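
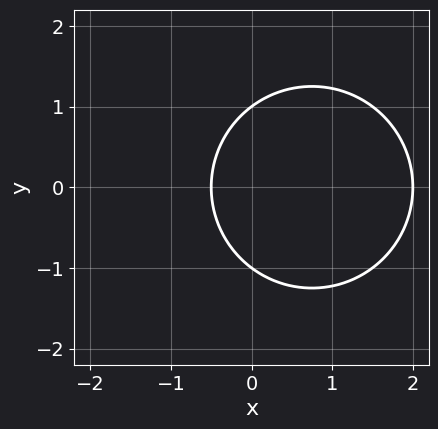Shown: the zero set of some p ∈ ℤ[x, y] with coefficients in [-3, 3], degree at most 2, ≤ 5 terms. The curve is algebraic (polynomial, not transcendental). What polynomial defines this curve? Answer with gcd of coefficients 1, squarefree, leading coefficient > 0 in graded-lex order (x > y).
Degree: a generic line meets the curve in up to 2 points, so deg p = 2.
Symmetries: the y ↦ −y reflection is a symmetry, so y appears only in even powers.
From the visible intercepts: the y-axis gridline crossings are at y ∈ {-1, 1}; one x-axis crossing is at x = 2.
Assembling these constraints gives the stated polynomial.

2*x^2 + 2*y^2 - 3*x - 2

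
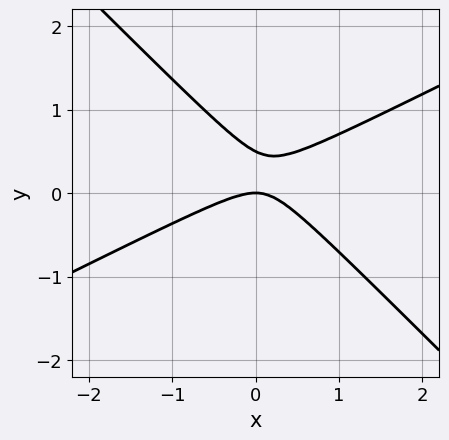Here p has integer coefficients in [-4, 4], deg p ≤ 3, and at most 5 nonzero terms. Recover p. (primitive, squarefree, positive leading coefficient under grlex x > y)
1. The degree is 2 — a generic line meets the curve in up to 2 points.
2. From the axis intercepts and sections: one y-axis crossing is at y = 0; it crosses the x-axis at the gridline x = 0.
3. The integer polynomial consistent with all of this is the stated p.

x^2 - x*y - 2*y^2 + y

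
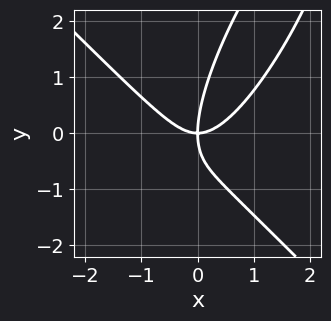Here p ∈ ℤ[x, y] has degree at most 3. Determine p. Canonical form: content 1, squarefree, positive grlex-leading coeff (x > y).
3*x^3 - 2*x*y^2 + y^3 - 3*x*y

First, deg p = 3. The shape is more complex than any degree-2 curve.
Then, from the axis intercepts and sections: it crosses the y-axis at the gridline y = 0; one x-axis crossing is at x = 0.
Finally, assembling these constraints gives the stated polynomial.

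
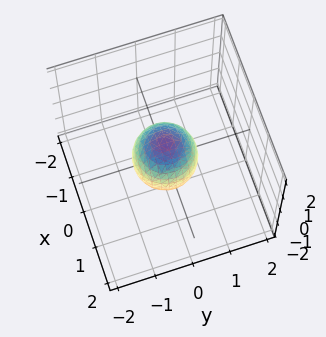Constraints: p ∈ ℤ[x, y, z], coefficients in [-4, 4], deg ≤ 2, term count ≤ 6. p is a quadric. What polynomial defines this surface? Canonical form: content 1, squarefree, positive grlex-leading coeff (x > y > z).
3*x^2 + 3*y^2 + 2*z^2 - 2

First, deg p = 2.
Next, symmetries: rotational symmetry about the z-axis ⇒ p depends on x, y only through x² + y²; mirror symmetry z ↦ −z ⇒ only even powers of z.
Then, against the integer gridlines: a circular section at z = 0 has radius between 0 and 1; the z-axis gridline crossings are at z ∈ {-1, 1}.
Finally, matching integer coefficients to the picture gives p.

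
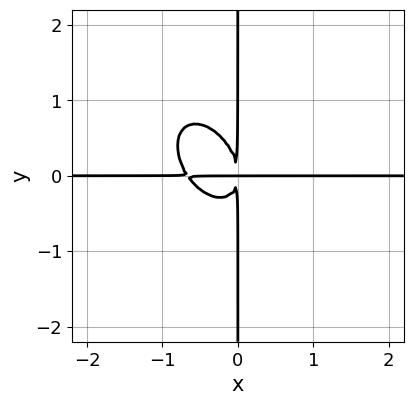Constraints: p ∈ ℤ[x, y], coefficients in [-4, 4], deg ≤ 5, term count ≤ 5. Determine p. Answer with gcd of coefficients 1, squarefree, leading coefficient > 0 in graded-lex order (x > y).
3*x^3*y + 2*x^2*y^2 + 2*x*y^3 + 2*x^2*y

(a) Degree: no degree-3 curve has this shape, so deg p = 4.
(b) Observable constraints: every point of the y-axis in the box is on the curve; the visible x-axis segment lies entirely on the curve.
(c) Matching integer coefficients to the picture gives p.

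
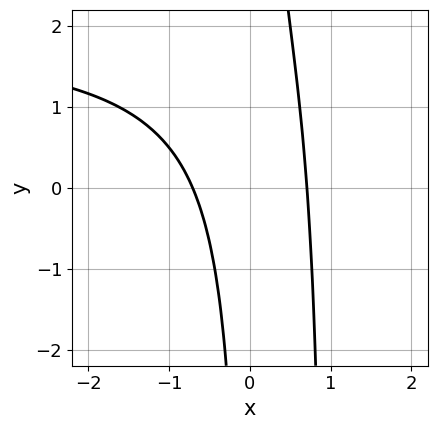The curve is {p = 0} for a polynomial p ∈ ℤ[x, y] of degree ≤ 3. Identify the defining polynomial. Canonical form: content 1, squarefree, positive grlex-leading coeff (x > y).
x^2*y - 2*x^2 - x*y + 1

The degree is 3 — a generic line meets the curve in up to 3 points.
From the visible intercepts: the curve avoids every integer y-axis point in the box.
Fitting integer coefficients to these (and the overall shape) gives p.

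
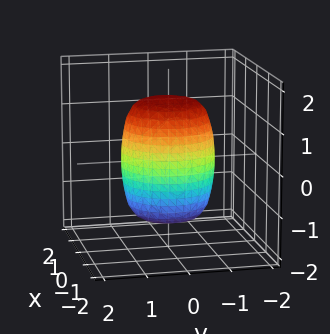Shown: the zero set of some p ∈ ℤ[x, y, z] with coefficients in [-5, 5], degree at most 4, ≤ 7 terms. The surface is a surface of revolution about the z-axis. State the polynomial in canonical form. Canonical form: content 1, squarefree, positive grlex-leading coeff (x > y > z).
(a) Degree: no degree-3 surface has this shape, so deg p = 4.
(b) Symmetries: the z-axis is an axis of rotation, so x and y enter only as x² + y².
(c) From the visible intercepts: a circular section at z = -1 has radius exactly 1.
(d) Assembling these constraints gives the stated polynomial.

2*x^4 + 4*x^2*y^2 + 2*y^4 - x^2 - y^2 + z^2 - 2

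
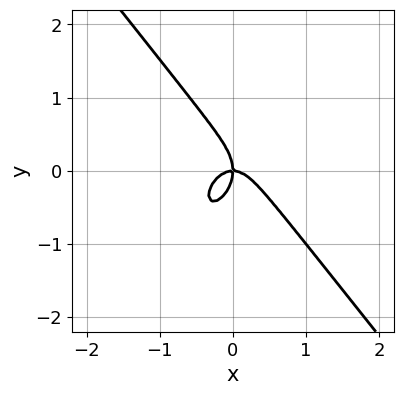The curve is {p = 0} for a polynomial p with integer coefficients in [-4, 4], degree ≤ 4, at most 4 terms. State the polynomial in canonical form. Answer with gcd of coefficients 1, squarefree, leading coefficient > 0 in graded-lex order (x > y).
2*x^3 + y^3 + x*y

(a) Degree: no degree-2 curve has this shape, so deg p = 3.
(b) Checking where it meets the axes: one y-axis crossing is at y = 0; it crosses the x-axis at the gridline x = 0.
(c) The integer polynomial consistent with all of this is the stated p.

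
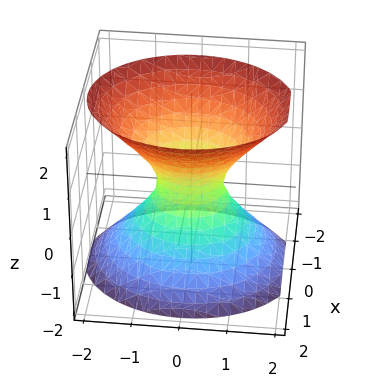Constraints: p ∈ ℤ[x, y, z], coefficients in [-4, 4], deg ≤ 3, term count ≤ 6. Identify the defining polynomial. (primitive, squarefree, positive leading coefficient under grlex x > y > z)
The degree is 2 — one connected sheet with a waist; a quadric.
Symmetries: the z ↦ −z reflection is a symmetry, so z appears only in even powers; mirror symmetry x ↦ −x ⇒ only even powers of x; mirror symmetry y ↦ −y ⇒ only even powers of y.
Reading off the gridlines: it misses every integer gridline on the z-axis.
Assembling these constraints gives the stated polynomial.

3*x^2 + 2*y^2 - 2*z^2 - 1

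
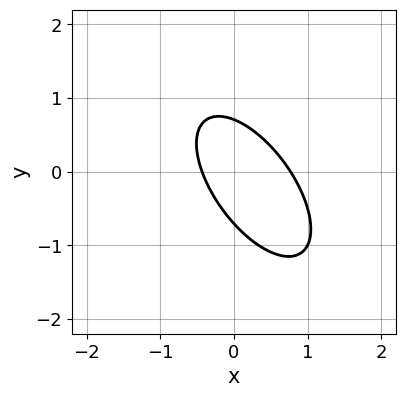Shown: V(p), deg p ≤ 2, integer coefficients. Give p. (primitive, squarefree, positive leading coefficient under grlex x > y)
1. The degree is 2 — the shape is more complex than any degree-1 curve.
2. Putting this together gives p.

3*x^2 + 3*x*y + 2*y^2 - x - 1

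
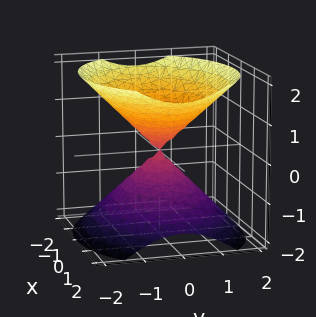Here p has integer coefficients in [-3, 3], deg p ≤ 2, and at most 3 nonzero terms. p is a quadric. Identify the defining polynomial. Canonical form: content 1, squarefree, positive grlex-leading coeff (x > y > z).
1. I count 2 distinct pieces. Treating them together as one polynomial.
2. Degree: two nappes meeting at a single point; a quadric, so deg p = 2.
3. Symmetries: the z ↦ −z reflection is a symmetry, so z appears only in even powers; the y ↦ −y reflection is a symmetry, so y appears only in even powers; mirror symmetry x ↦ −x ⇒ only even powers of x.
4. Reading off the gridlines: one x-axis crossing is at x = 0; one z-axis crossing is at z = 0; it meets the y-axis at y = 0 (among the integer gridlines).
5. Matching integer coefficients to the picture gives p.

2*x^2 + 3*y^2 - 3*z^2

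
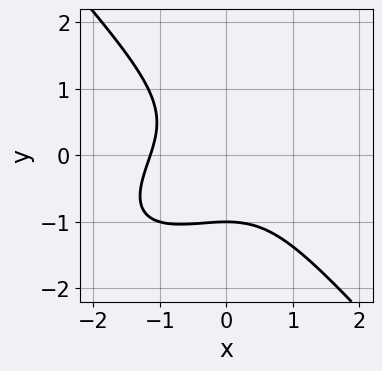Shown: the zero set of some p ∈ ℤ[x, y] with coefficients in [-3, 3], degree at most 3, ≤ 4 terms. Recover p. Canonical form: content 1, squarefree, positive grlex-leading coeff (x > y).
2*x^3 - 2*x^2*y + 3*y^3 + 3

Degree: a generic line meets the curve in up to 3 points, so deg p = 3.
Against the integer gridlines: it crosses the y-axis at the gridline y = -1.
These observations pin down the coefficients.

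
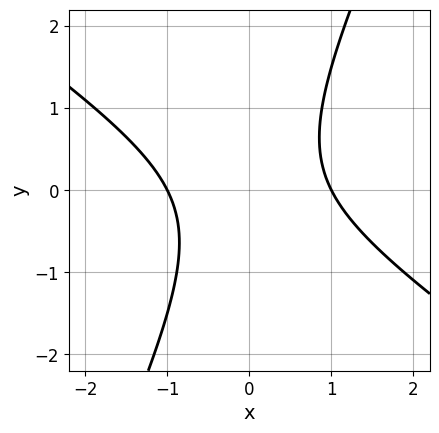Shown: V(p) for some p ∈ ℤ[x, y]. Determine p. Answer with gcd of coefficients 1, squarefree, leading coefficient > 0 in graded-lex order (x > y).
3*x^2 + 3*x*y - 2*y^2 - 3

deg p = 2. A generic line meets the curve in up to 2 points.
From the visible intercepts: the x-axis gridline crossings are at x ∈ {-1, 1}; no y-intercept at any integer in the box.
Matching integer coefficients to the picture gives p.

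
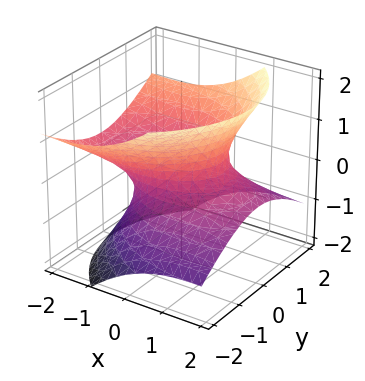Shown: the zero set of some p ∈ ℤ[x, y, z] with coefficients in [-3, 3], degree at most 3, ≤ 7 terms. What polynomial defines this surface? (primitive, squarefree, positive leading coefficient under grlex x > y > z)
x^2 + 3*x*z + 2*y^2 - 3*z^2 - 2

Degree: a generic line meets the surface in up to 2 points, so deg p = 2.
Against the integer gridlines: no z-intercept at any integer in the box; the y-axis gridline crossings are at y ∈ {-1, 1}.
Putting this together gives p.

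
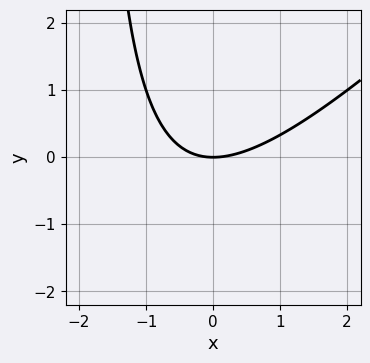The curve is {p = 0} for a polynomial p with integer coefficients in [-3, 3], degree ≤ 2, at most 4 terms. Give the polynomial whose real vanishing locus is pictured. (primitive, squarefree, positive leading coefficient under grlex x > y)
x^2 - x*y - 2*y

The degree is 2 — the shape is more complex than any degree-1 curve.
Reading off the gridlines: it crosses the x-axis at the gridline x = 0; it crosses the y-axis at the gridline y = 0.
These observations pin down the coefficients.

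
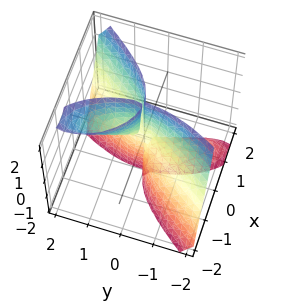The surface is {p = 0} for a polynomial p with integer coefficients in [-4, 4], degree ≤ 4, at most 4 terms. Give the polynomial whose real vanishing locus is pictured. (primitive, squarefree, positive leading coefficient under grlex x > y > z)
3*x^3 - 3*x*y*z - y^3

1. There are 2 components.
2. Degree: a generic line meets the surface in up to 3 points, so deg p = 3.
3. Reading off the gridlines: it crosses the x-axis at the gridline x = 0; every point of the z-axis in the box is on the surface.
4. The integer polynomial consistent with all of this is the stated p.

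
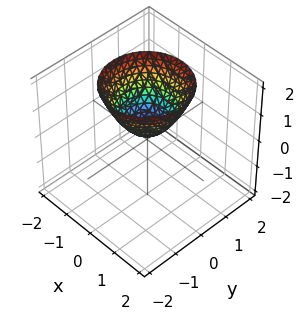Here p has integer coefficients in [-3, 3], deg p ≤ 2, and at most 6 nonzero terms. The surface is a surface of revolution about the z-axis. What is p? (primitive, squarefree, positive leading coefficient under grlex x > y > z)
deg p = 2. The shape is more complex than any degree-1 surface.
By symmetry, the z-axis is an axis of rotation, so x and y enter only as x² + y².
Against the integer gridlines: a circular section at z = 1 has radius between 0 and 1; the surface avoids every integer y-axis point in the box; no x-intercept at any integer in the box.
Together with the visible shape, these determine p as stated.

3*x^2 + 3*y^2 - 3*z + 1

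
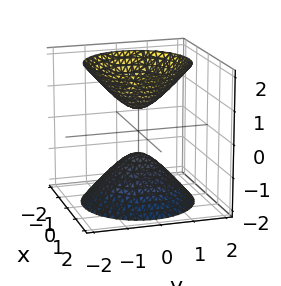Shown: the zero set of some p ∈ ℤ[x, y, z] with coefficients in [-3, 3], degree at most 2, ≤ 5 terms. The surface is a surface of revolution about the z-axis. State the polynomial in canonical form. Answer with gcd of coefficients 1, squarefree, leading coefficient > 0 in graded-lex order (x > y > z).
3*x^2 + 3*y^2 - 2*z^2 + 1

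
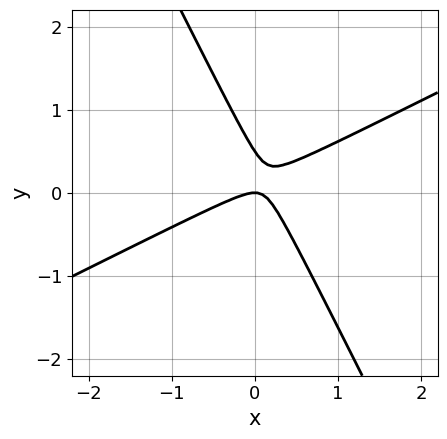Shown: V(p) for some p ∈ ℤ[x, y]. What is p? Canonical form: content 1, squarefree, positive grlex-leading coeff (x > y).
The degree is 2 — the shape is more complex than any degree-1 curve.
Reading off the gridlines: one x-axis crossing is at x = 0; it meets the y-axis at y = 0 (among the integer gridlines).
Assembling these constraints gives the stated polynomial.

2*x^2 - 3*x*y - 2*y^2 + y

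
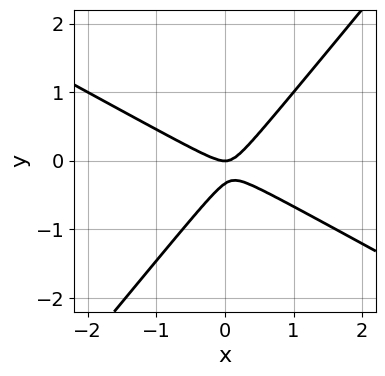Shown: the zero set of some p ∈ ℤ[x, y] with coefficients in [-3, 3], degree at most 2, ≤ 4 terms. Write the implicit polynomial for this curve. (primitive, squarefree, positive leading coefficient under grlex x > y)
2*x^2 + 2*x*y - 3*y^2 - y

First, deg p = 2.
Next, against the integer gridlines: one y-axis crossing is at y = 0; one x-axis crossing is at x = 0.
Finally, solving for integer coefficients yields p as stated.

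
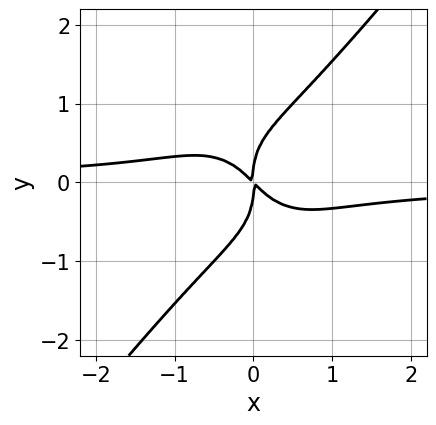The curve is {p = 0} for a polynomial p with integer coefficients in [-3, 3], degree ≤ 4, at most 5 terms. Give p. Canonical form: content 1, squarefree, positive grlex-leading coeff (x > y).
2*x^3*y - y^4 + x^2 + x*y

(a) The degree is 4 — no degree-3 curve has this shape.
(b) Checking where it meets the axes: it meets the x-axis at x = 0 (among the integer gridlines); it crosses the y-axis at the gridline y = 0.
(c) The integer polynomial consistent with all of this is the stated p.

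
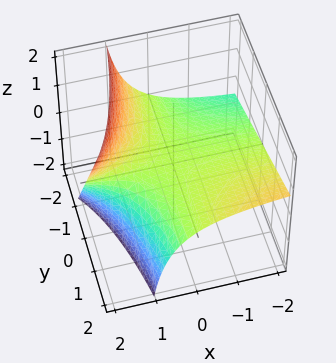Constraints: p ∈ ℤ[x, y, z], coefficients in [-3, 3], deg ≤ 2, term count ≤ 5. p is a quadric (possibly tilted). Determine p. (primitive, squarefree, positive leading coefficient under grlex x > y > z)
1. deg p = 2. The shape is more complex than any degree-1 surface.
2. Checking where it meets the axes: one z-axis crossing is at z = 0; every point of the x-axis in the box is on the surface; every point of the y-axis in the box is on the surface.
3. Matching integer coefficients to the picture gives p.

x*y - 2*x*z + 3*z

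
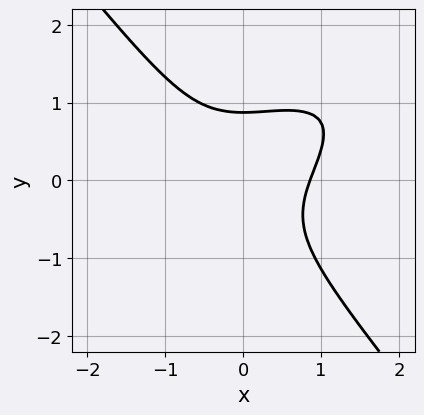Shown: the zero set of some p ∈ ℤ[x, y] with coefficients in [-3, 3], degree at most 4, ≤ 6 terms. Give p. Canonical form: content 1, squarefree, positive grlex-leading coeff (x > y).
The degree is 3 — no degree-2 curve has this shape.
Solving for integer coefficients yields p as stated.

2*x^3 - 3*x^2*y + 3*y^3 + x^2 - 2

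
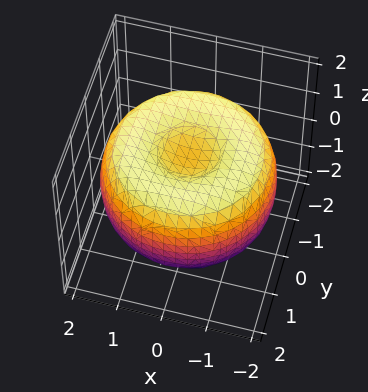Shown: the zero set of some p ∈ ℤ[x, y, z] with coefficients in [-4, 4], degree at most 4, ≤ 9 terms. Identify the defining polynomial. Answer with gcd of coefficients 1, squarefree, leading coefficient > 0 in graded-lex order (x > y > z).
First, degree: the shape is more complex than any degree-3 surface, so deg p = 4.
Next, symmetries: every cross-section ⟂ z is a circle, so x, y appear only via x² + y².
Next, checking where it meets the axes: a circular section at z = -1 has radius between 0 and 1.
Finally, solving for integer coefficients yields p as stated.

x^4 + 2*x^2*y^2 + y^4 - 3*x^2 - 3*y^2 + 3*z^2 - 2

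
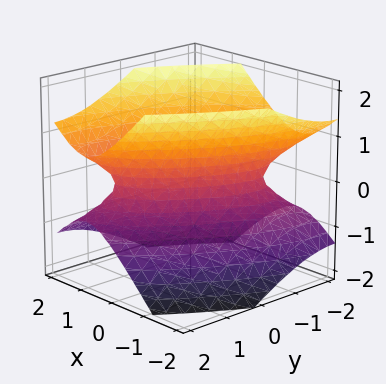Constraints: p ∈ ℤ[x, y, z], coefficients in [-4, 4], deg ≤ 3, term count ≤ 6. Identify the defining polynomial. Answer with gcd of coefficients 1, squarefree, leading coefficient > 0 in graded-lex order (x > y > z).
The degree is 2 — the shape is more complex than any degree-1 surface.
From the visible intercepts: among the integer gridlines, it crosses the y-axis at y ∈ {-1, 1}; no z-intercept at any integer in the box.
These observations pin down the coefficients.

2*x^2 - 2*x*y + y^2 - 2*z^2 - 1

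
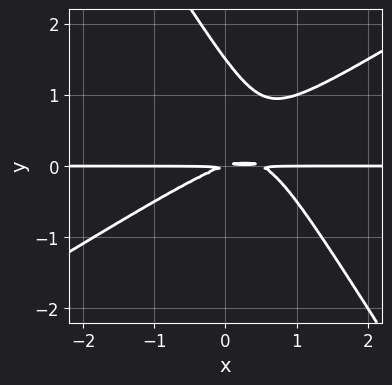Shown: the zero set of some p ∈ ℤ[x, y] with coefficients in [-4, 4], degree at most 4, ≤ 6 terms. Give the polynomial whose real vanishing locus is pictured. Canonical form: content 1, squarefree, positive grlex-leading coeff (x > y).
2*x^2*y - 2*x*y^2 - 2*y^3 - x*y + 3*y^2

First, degree: no degree-2 curve has this shape, so deg p = 3.
Next, reading off the gridlines: the visible x-axis segment lies entirely on the curve.
Finally, together with the visible shape, these determine p as stated.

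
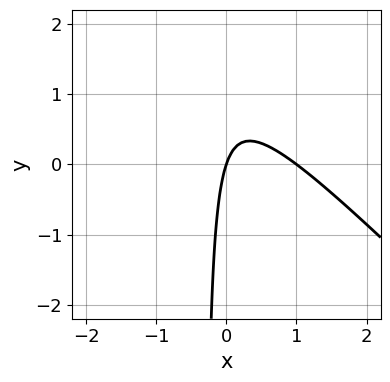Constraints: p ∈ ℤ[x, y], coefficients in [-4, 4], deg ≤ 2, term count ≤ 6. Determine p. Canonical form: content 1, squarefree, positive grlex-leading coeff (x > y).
3*x^2 + 3*x*y - 3*x + y

First, the degree is 2 — the shape is more complex than any degree-1 curve.
Next, checking where it meets the axes: among the integer gridlines, it crosses the x-axis at x ∈ {0, 1}; one y-axis crossing is at y = 0.
Finally, together with the visible shape, these determine p as stated.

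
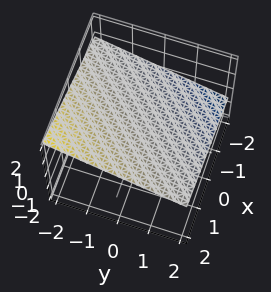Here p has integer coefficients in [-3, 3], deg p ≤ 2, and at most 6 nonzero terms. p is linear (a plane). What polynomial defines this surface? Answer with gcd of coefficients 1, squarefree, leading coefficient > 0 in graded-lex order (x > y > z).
First, degree: the surface is flat (a plane), so deg p = 1.
Then, observable constraints: it crosses the y-axis at the gridline y = 2; it crosses the x-axis at the gridline x = -2.
Finally, solving for integer coefficients yields p as stated.

x - y - 3*z + 2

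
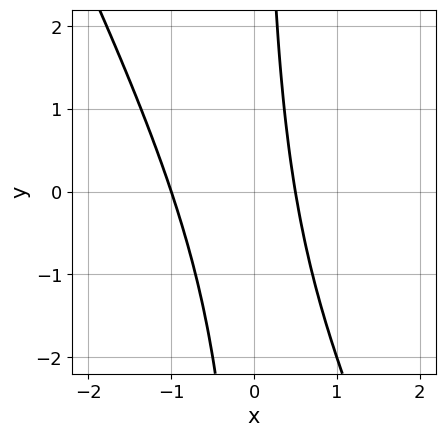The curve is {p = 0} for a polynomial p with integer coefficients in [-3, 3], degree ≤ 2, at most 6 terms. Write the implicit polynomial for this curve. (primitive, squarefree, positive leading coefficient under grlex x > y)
1. deg p = 2.
2. From the axis intercepts and sections: it misses every integer gridline on the y-axis; one x-axis crossing is at x = -1.
3. These observations pin down the coefficients.

2*x^2 + x*y + x - 1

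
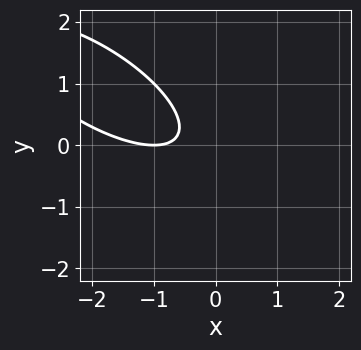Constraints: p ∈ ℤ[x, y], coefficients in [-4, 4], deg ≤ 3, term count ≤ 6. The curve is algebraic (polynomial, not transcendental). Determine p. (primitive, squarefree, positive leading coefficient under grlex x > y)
x^2 + 2*x*y + 2*y^2 + 2*x + 1

Degree: the shape is more complex than any degree-1 curve, so deg p = 2.
Checking where it meets the axes: the curve avoids every integer y-axis point in the box; one x-axis crossing is at x = -1.
Fitting integer coefficients to these (and the overall shape) gives p.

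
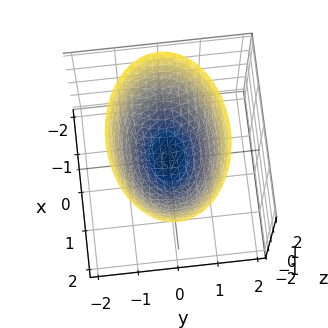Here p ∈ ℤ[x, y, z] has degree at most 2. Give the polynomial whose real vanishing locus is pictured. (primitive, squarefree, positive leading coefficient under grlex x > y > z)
x^2 + 2*y^2 - 2*z

1. deg p = 2.
2. Symmetries: the x ↦ −x reflection is a symmetry, so x appears only in even powers; the y ↦ −y reflection is a symmetry, so y appears only in even powers.
3. Checking where it meets the axes: it crosses the z-axis at the gridline z = 0; it crosses the y-axis at the gridline y = 0; it meets the x-axis at x = 0 (among the integer gridlines).
4. Solving for integer coefficients yields p as stated.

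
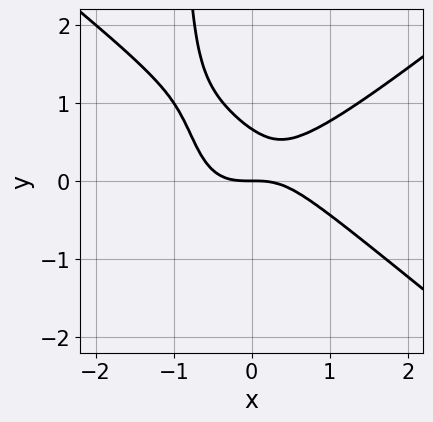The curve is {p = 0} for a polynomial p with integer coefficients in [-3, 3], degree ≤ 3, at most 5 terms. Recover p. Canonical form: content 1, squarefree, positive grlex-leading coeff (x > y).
2*x^3 - 3*x*y^2 - 3*y^2 + 2*y

Degree: the shape is more complex than any degree-2 curve, so deg p = 3.
Checking where it meets the axes: one x-axis crossing is at x = 0; it meets the y-axis at y = 0 (among the integer gridlines).
Together with the visible shape, these determine p as stated.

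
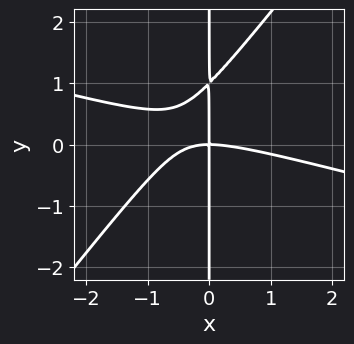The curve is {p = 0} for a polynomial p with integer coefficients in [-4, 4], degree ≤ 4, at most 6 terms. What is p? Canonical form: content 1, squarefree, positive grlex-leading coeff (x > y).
x^3 + 3*x^2*y - 3*x*y^2 + 3*x*y

1. Degree: a generic line meets the curve in up to 3 points, so deg p = 3.
2. From the visible intercepts: one x-axis crossing is at x = 0; every point of the y-axis in the box is on the curve.
3. Putting this together gives p.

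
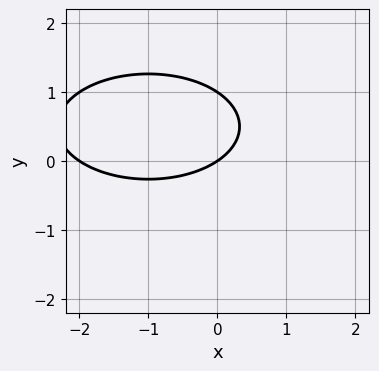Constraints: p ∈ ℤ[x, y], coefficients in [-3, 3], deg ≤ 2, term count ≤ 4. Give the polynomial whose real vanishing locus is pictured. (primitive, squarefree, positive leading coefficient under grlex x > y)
x^2 + 3*y^2 + 2*x - 3*y

First, degree: a generic line meets the curve in up to 2 points, so deg p = 2.
Then, checking where it meets the axes: the x-axis gridline crossings are at x ∈ {-2, 0}; among the integer gridlines, it crosses the y-axis at y ∈ {0, 1}.
Finally, assembling these constraints gives the stated polynomial.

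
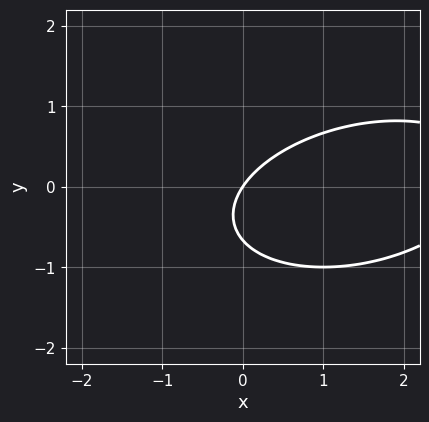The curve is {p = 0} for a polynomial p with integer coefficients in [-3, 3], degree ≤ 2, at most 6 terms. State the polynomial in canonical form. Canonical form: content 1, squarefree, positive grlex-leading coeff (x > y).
First, deg p = 2.
Next, from the axis intercepts and sections: it crosses the x-axis at the gridline x = 0; it meets the y-axis at y = 0 (among the integer gridlines).
Finally, these observations pin down the coefficients.

x^2 - x*y + 3*y^2 - 3*x + 2*y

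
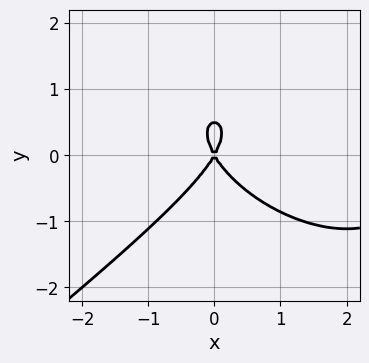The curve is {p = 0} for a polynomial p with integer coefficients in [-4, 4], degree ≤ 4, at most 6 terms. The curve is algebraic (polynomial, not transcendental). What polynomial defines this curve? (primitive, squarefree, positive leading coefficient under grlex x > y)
x^3 - 2*y^3 - 3*x^2 + y^2

1. Degree: the shape is more complex than any degree-2 curve, so deg p = 3.
2. Against the integer gridlines: it crosses the x-axis at the gridline x = 0; it meets the y-axis at y = 0 (among the integer gridlines).
3. Assembling these constraints gives the stated polynomial.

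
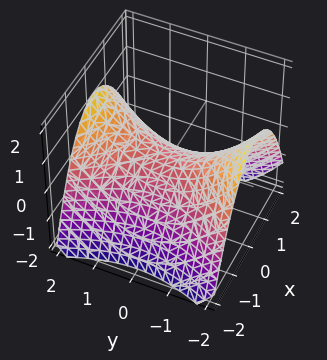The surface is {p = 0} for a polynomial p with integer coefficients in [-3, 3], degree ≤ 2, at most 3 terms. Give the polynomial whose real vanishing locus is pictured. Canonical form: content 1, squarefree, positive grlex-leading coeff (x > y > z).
2*x^2 - y^2 + 3*z

Degree: a saddle surface; a quadric, so deg p = 2.
Symmetries: it's symmetric under x → −x, forcing even powers of x; the y ↦ −y reflection is a symmetry, so y appears only in even powers.
Observable constraints: it crosses the y-axis at the gridline y = 0; it meets the x-axis at x = 0 (among the integer gridlines).
Assembling these constraints gives the stated polynomial.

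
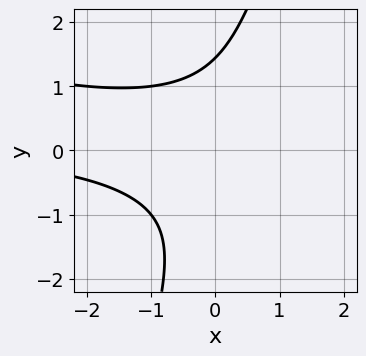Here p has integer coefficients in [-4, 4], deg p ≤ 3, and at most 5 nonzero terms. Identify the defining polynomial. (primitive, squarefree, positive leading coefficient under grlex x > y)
The degree is 3 — a generic line meets the curve in up to 3 points.
From the axis intercepts and sections: no x-intercept at any integer in the box.
The integer polynomial consistent with all of this is the stated p.

x^2*y + 3*x*y^2 - y^3 + 3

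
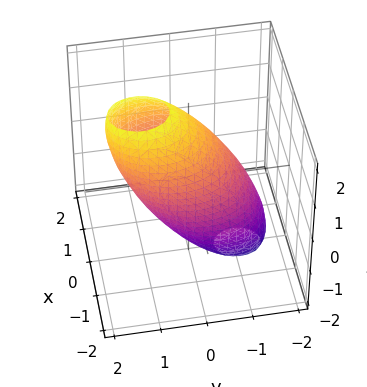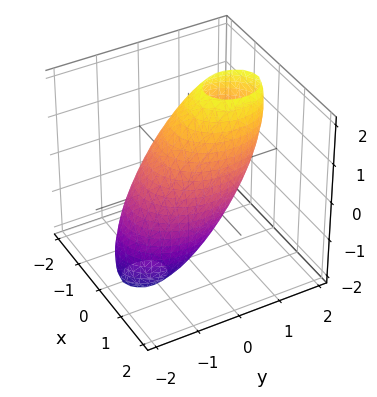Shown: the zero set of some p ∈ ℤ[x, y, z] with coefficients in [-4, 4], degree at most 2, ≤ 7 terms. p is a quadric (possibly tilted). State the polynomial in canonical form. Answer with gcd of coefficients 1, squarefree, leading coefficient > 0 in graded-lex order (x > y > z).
1. deg p = 2.
2. Checking where it meets the axes: the x-axis gridline crossings are at x ∈ {-1, 1}.
3. The integer polynomial consistent with all of this is the stated p.

3*x^2 + 2*y^2 - 2*y*z + z^2 - 3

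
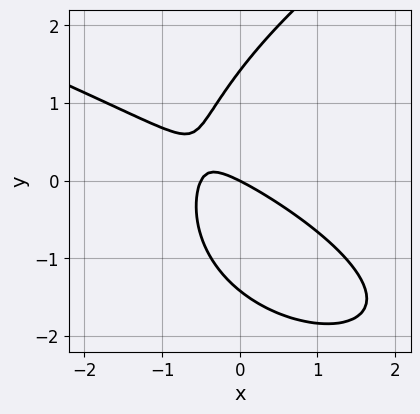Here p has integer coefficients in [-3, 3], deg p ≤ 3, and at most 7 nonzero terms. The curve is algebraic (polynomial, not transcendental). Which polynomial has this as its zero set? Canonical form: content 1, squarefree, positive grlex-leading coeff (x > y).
1. Degree: a generic line meets the curve in up to 3 points, so deg p = 3.
2. Observable constraints: it meets the y-axis at y = 0 (among the integer gridlines); it meets the x-axis at x = 0 (among the integer gridlines).
3. Fitting integer coefficients to these (and the overall shape) gives p.

y^3 - 2*x^2 - 3*x*y - x - 2*y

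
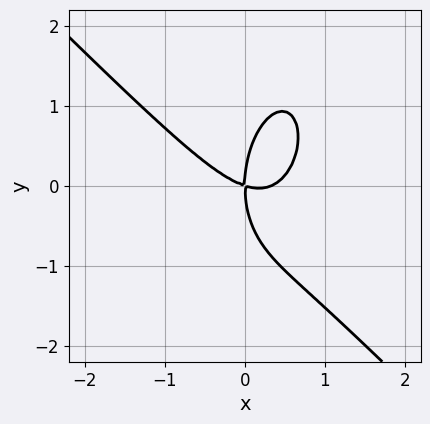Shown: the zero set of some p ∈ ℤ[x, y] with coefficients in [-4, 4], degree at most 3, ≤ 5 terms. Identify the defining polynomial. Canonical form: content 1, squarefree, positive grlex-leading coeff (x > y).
deg p = 3. A generic line meets the curve in up to 3 points.
Observable constraints: it crosses the x-axis at the gridline x = 0; it crosses the y-axis at the gridline y = 0.
Solving for integer coefficients yields p as stated.

3*x^3 + 2*x^2*y + y^3 - x^2 - 3*x*y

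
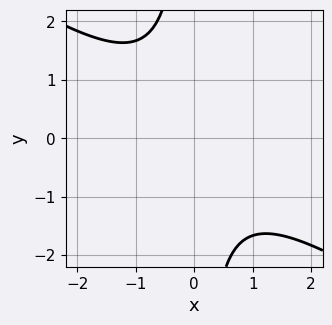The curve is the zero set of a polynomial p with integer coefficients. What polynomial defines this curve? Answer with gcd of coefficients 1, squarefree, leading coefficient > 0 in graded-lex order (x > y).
2*x^2 + 3*x*y + 3

First, degree: the shape is more complex than any degree-1 curve, so deg p = 2.
Next, reading off the gridlines: no y-intercept at any integer in the box; no x-intercept at any integer in the box.
Finally, assembling these constraints gives the stated polynomial.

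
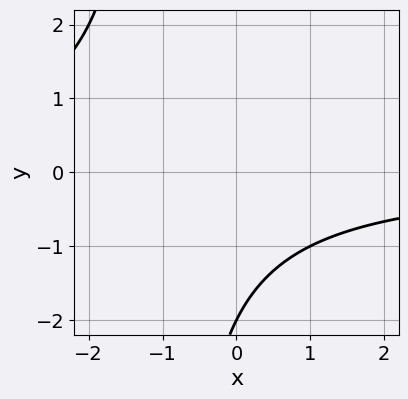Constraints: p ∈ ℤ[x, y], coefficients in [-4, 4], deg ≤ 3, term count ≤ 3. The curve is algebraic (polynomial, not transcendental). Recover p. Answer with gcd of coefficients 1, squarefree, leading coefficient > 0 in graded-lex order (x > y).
x*y + y + 2

(a) Degree: a generic line meets the curve in up to 2 points, so deg p = 2.
(b) Against the integer gridlines: it meets the y-axis at y = -2 (among the integer gridlines); it misses every integer gridline on the x-axis.
(c) Putting this together gives p.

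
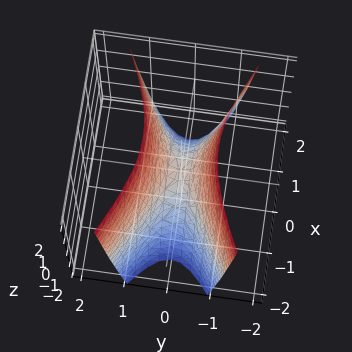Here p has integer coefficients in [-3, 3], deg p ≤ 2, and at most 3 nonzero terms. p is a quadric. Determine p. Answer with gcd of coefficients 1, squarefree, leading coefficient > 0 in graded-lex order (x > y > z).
Degree: a saddle surface; a quadric, so deg p = 2.
Symmetries: mirror symmetry x ↦ −x ⇒ only even powers of x; the y ↦ −y reflection is a symmetry, so y appears only in even powers.
Observable constraints: it crosses the z-axis at the gridline z = 0; it meets the y-axis at y = 0 (among the integer gridlines).
The integer polynomial consistent with all of this is the stated p.

x^2 - 3*y^2 + z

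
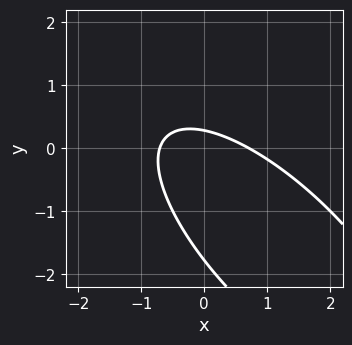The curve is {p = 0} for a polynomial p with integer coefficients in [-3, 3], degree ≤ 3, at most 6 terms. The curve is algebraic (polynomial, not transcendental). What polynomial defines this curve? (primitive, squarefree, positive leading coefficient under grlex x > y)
2*x^2 + 3*x*y + 2*y^2 + 3*y - 1

(a) Degree: the shape is more complex than any degree-1 curve, so deg p = 2.
(b) Solving for integer coefficients yields p as stated.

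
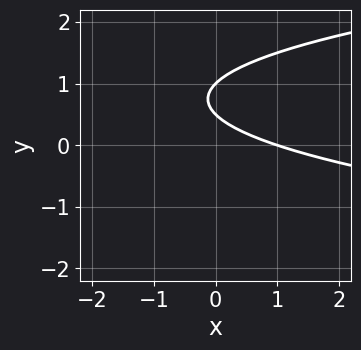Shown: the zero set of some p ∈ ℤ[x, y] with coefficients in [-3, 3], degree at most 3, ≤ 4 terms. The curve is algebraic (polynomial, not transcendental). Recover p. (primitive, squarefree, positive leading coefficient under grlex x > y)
2*y^2 - x - 3*y + 1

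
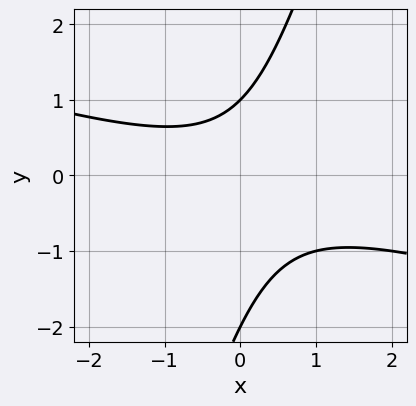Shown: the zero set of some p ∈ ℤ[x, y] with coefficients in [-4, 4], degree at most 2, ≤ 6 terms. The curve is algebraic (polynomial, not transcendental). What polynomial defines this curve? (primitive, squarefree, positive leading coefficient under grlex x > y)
1. The degree is 2 — a generic line meets the curve in up to 2 points.
2. From the visible intercepts: the y-axis gridline crossings are at y ∈ {-2, 1}; it misses every integer gridline on the x-axis.
3. These observations pin down the coefficients.

x^2 + 3*x*y - y^2 - y + 2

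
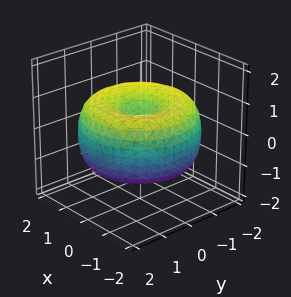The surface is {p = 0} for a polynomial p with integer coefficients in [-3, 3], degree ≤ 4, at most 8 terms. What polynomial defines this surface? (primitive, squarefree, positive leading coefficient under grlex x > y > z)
Degree: the shape is more complex than any degree-3 surface, so deg p = 4.
Symmetries: rotational symmetry about the z-axis ⇒ p depends on x, y only through x² + y².
Checking where it meets the axes: a circular section at z = -1 has radius exactly 1.
These observations pin down the coefficients.

x^4 + 2*x^2*y^2 + y^4 - 3*x^2 - 3*y^2 + 3*z^2 - 1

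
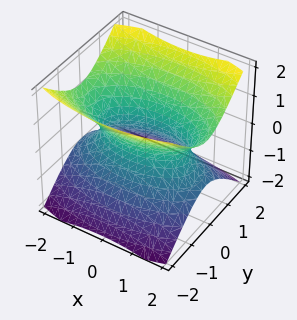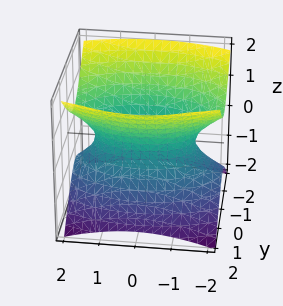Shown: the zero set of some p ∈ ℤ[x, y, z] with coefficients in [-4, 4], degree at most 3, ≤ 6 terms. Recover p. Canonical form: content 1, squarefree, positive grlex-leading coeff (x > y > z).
x^2 + 3*y^2 - 3*z^2 - 2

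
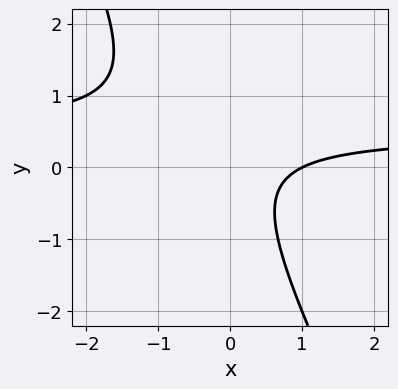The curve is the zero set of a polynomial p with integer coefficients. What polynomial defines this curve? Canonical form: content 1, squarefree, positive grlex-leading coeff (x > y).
2*x*y + y^2 - x + 1

First, degree: the shape is more complex than any degree-1 curve, so deg p = 2.
Then, observable constraints: it misses every integer gridline on the y-axis; it meets the x-axis at x = 1 (among the integer gridlines).
Finally, matching integer coefficients to the picture gives p.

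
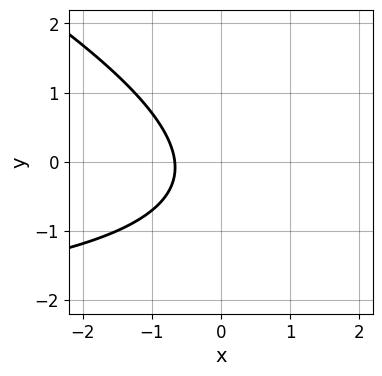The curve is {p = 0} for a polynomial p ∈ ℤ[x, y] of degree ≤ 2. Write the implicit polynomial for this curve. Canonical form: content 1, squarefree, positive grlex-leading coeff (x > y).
x*y + 2*y^2 + 3*x + y + 2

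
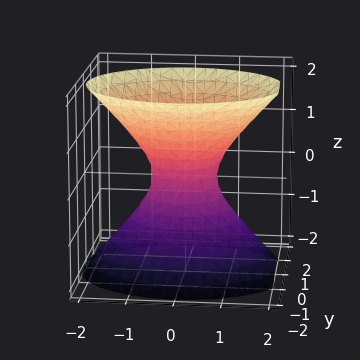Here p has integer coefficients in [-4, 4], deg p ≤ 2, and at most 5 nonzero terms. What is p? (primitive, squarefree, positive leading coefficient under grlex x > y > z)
1. Degree: one connected sheet with a waist; a quadric, so deg p = 2.
2. Symmetries: it's symmetric under x → −x, forcing even powers of x; it's symmetric under z → −z, forcing even powers of z; mirror symmetry y ↦ −y ⇒ only even powers of y.
3. Observable constraints: it misses every integer gridline on the z-axis.
4. Solving for integer coefficients yields p as stated.

2*x^2 + 3*y^2 - 2*z^2 - 1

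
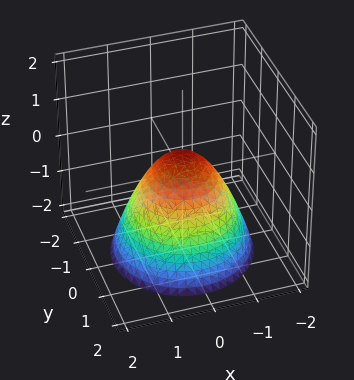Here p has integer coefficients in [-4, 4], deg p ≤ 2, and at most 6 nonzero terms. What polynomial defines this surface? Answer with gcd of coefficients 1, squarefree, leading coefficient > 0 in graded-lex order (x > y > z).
First, degree: the shape is more complex than any degree-1 surface, so deg p = 2.
Then, by symmetry, the z-axis is an axis of rotation, so x and y enter only as x² + y².
Next, checking where it meets the axes: a circular section at z = -1 has radius between 1 and 2.
Finally, the integer polynomial consistent with all of this is the stated p.

2*x^2 + 2*y^2 + 2*z - 1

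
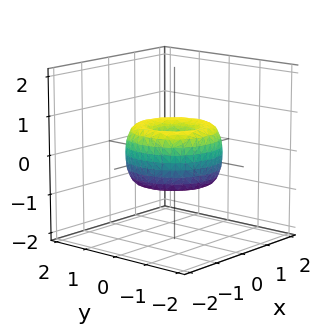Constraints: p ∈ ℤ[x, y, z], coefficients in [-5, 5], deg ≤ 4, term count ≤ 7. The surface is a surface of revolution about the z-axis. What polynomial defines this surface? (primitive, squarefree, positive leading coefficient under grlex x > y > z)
2*x^4 + 4*x^2*y^2 + 2*y^4 - 3*x^2 - 3*y^2 + 2*z^2

(a) Degree: the shape is more complex than any degree-3 surface, so deg p = 4.
(b) Symmetries: rotational symmetry about the z-axis ⇒ p depends on x, y only through x² + y².
(c) Reading off the gridlines: it crosses the y-axis at the gridline y = 0; it crosses the x-axis at the gridline x = 0; it crosses the z-axis at the gridline z = 0.
(d) Matching integer coefficients to the picture gives p.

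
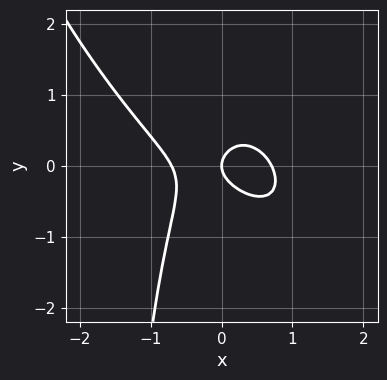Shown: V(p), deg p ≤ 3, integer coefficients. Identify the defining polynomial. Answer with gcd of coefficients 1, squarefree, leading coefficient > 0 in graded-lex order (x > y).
2*x^3 + 2*x^2*y + x*y^2 + 2*y^2 - x

1. deg p = 3. No degree-2 curve has this shape.
2. Reading off the gridlines: one y-axis crossing is at y = 0; it crosses the x-axis at the gridline x = 0.
3. Fitting integer coefficients to these (and the overall shape) gives p.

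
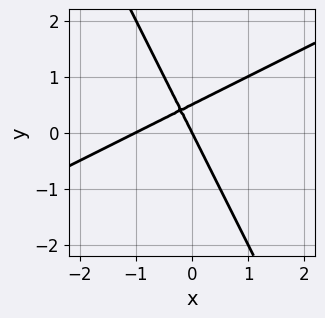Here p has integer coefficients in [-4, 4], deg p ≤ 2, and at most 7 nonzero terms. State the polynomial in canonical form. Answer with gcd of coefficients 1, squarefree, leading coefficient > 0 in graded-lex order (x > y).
2*x^2 - 3*x*y - 2*y^2 + 2*x + y

1. Degree: no degree-1 curve has this shape, so deg p = 2.
2. Observable constraints: it crosses the y-axis at the gridline y = 0; among the integer gridlines, it crosses the x-axis at x ∈ {-1, 0}.
3. Together with the visible shape, these determine p as stated.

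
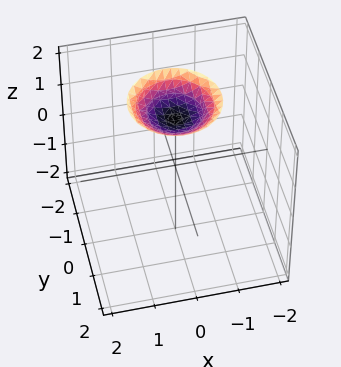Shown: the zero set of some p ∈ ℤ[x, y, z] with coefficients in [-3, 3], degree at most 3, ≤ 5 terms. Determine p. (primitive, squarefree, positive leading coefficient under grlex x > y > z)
x^2 + y^2 - 2*z + 3

First, deg p = 2. No degree-1 surface has this shape.
Next, symmetry: the z-axis is an axis of rotation, so x and y enter only as x² + y².
Next, from the visible intercepts: it misses every integer gridline on the x-axis; the surface avoids every integer y-axis point in the box; a circular section at z = 2 has radius exactly 1.
Finally, fitting integer coefficients to these (and the overall shape) gives p.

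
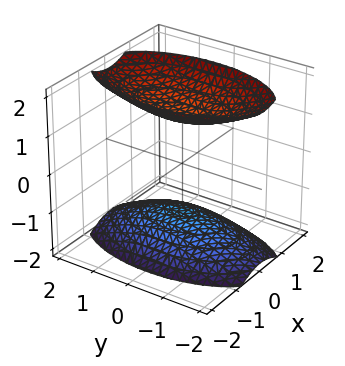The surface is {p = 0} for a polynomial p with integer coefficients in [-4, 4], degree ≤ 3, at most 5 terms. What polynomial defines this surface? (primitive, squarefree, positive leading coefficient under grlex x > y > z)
3*x^2 + y^2 - 2*z^2 + 3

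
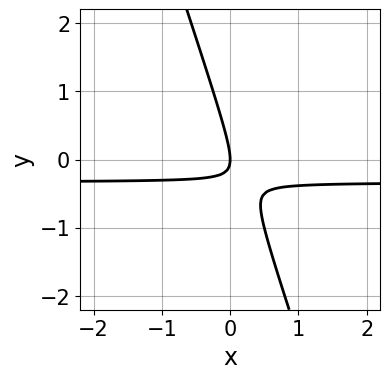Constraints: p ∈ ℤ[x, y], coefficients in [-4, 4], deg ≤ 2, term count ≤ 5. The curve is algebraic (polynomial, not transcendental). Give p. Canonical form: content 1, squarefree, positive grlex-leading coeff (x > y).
3*x*y + y^2 + x

1. The degree is 2 — a generic line meets the curve in up to 2 points.
2. Observable constraints: one x-axis crossing is at x = 0; one y-axis crossing is at y = 0.
3. Together with the visible shape, these determine p as stated.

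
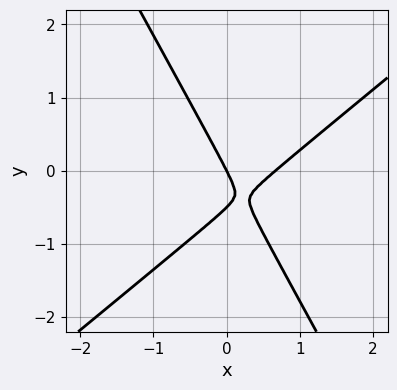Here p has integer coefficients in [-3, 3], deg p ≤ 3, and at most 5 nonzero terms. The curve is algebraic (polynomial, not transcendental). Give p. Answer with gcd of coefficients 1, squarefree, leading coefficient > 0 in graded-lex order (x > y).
3*x^2 - 2*x*y - 2*y^2 - 2*x - y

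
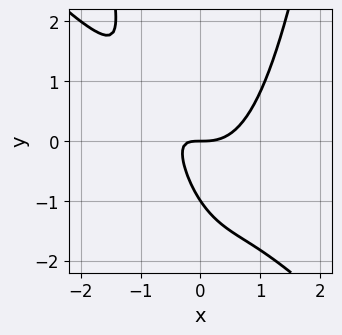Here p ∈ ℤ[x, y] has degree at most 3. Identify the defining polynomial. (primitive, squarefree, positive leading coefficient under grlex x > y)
3*x^3 + 3*x^2*y - 3*x*y - 2*y^2 - 2*y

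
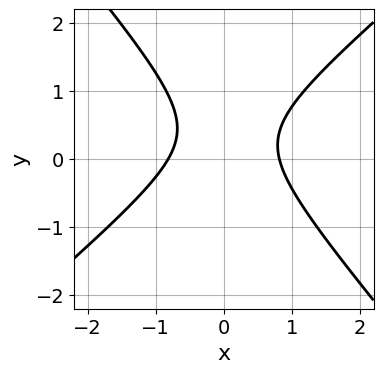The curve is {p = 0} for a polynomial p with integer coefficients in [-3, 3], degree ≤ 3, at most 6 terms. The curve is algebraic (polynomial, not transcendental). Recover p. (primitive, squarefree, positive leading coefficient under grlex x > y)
The degree is 2 — a generic line meets the curve in up to 2 points.
Observable constraints: it misses every integer gridline on the y-axis.
Matching integer coefficients to the picture gives p.

3*x^2 - x*y - 3*y^2 + 2*y - 2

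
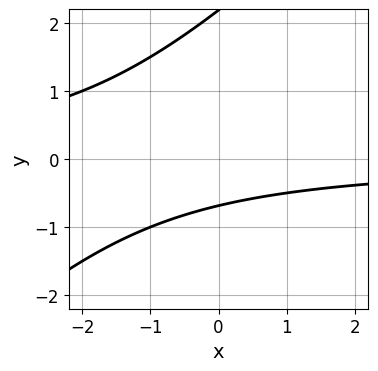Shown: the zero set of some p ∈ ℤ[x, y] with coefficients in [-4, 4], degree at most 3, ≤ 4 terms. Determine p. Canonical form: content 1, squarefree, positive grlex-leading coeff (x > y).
2*x*y - 2*y^2 + 3*y + 3

First, deg p = 2.
Then, reading off the gridlines: it misses every integer gridline on the x-axis.
Finally, assembling these constraints gives the stated polynomial.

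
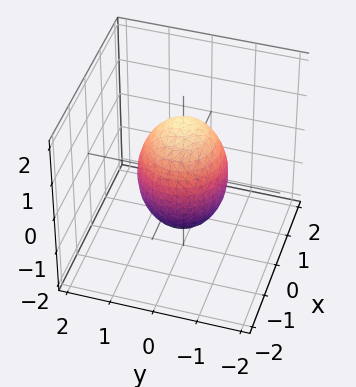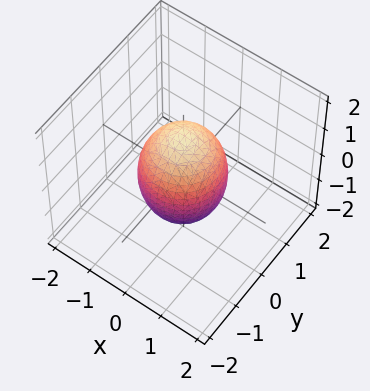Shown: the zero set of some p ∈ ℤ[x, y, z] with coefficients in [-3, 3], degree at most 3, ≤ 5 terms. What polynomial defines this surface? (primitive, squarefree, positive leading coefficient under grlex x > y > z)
(a) Degree: a closed, bounded, convex surface; a quadric, so deg p = 2.
(b) Symmetries: the z-axis is an axis of rotation, so x and y enter only as x² + y²; the z ↦ −z reflection is a symmetry, so z appears only in even powers.
(c) Observable constraints: among the integer gridlines, it crosses the y-axis at y ∈ {-1, 1}; among the integer gridlines, it crosses the x-axis at x ∈ {-1, 1}; a circular section at z = 1 has radius between 0 and 1.
(d) Putting this together gives p.

2*x^2 + 2*y^2 + z^2 - 2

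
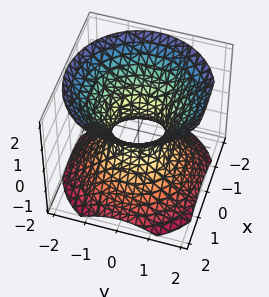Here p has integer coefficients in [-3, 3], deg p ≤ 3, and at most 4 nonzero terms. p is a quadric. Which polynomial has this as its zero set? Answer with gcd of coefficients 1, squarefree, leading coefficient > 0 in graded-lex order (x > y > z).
3*x^2 + 3*y^2 - 3*z^2 - 2

deg p = 2. One connected sheet with a waist; a quadric.
Symmetries: the z ↦ −z reflection is a symmetry, so z appears only in even powers; the z-axis is an axis of rotation, so x and y enter only as x² + y².
Reading off the gridlines: no z-intercept at any integer in the box; a circular section at z = 1 has radius between 1 and 2.
The integer polynomial consistent with all of this is the stated p.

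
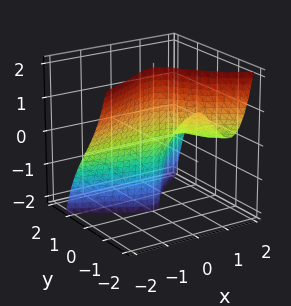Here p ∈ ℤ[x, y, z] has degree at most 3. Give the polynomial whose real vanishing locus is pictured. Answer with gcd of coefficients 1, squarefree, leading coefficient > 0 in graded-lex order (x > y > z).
1. deg p = 3. The shape is more complex than any degree-2 surface.
2. Reading off the gridlines: every point of the z-axis in the box is on the surface; it crosses the y-axis at the gridline y = 0; every point of the x-axis in the box is on the surface.
3. Together with the visible shape, these determine p as stated.

x^2*z + 2*y^3 - 2*x*y + 2*y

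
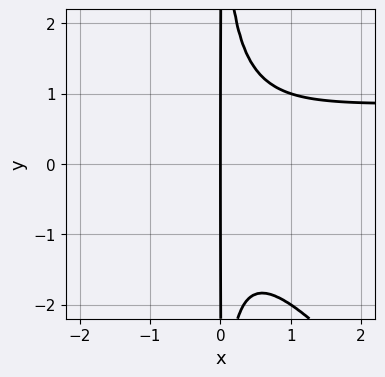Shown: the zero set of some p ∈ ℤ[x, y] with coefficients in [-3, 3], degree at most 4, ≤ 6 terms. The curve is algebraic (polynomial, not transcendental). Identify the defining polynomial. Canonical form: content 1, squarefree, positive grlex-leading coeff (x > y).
x^3*y + x^2*y^2 - x^3 - x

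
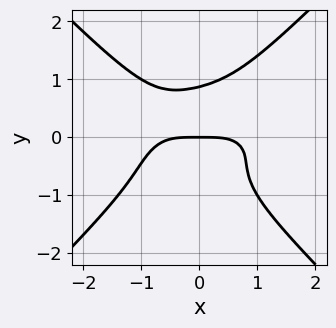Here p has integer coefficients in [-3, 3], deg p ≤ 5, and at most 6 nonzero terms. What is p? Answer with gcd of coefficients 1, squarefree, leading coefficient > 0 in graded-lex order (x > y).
x^4 + 2*x^2*y^2 - 3*y^4 + 2*x*y^2 + 2*y

First, deg p = 4.
Then, checking where it meets the axes: it meets the y-axis at y = 0 (among the integer gridlines); it crosses the x-axis at the gridline x = 0.
Finally, together with the visible shape, these determine p as stated.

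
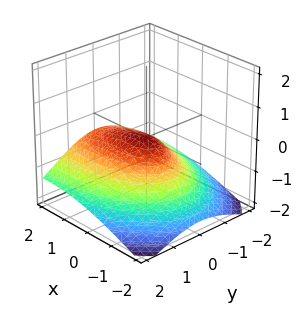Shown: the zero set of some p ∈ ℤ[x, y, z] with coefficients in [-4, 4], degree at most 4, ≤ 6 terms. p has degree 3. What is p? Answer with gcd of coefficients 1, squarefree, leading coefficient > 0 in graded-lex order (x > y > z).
2*z^3 + x^2 + 3*x*z + 3*y^2 + 3*z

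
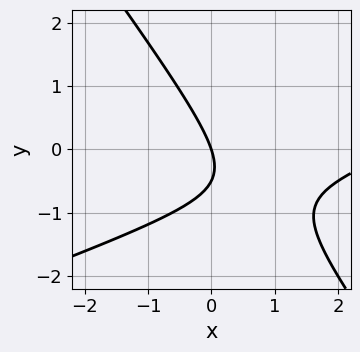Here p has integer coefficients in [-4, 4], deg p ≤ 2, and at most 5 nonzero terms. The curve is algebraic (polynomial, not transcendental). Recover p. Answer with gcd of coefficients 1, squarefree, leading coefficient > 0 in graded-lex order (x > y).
x^2 - 2*x*y - 2*y^2 - 3*x - y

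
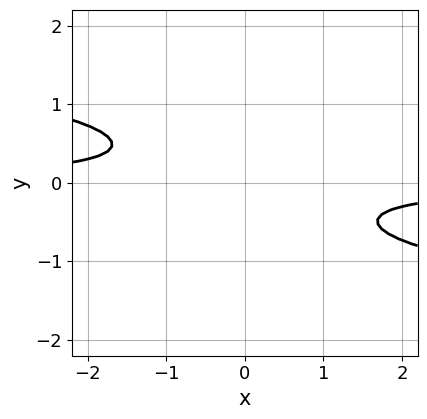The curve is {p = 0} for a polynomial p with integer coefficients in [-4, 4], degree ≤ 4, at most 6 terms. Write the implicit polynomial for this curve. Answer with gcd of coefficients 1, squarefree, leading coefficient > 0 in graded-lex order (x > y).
(a) The degree is 4 — the shape is more complex than any degree-3 curve.
(b) From the visible intercepts: it misses every integer gridline on the y-axis; it misses every integer gridline on the x-axis.
(c) The integer polynomial consistent with all of this is the stated p.

3*y^4 + 2*x*y + 2*y^2 + 1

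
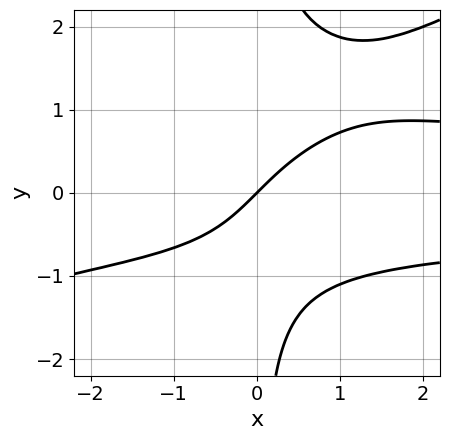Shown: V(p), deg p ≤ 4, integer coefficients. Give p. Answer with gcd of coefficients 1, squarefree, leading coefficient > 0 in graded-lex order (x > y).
1. deg p = 4. The shape is more complex than any degree-3 curve.
2. From the axis intercepts and sections: it crosses the y-axis at the gridline y = 0; it crosses the x-axis at the gridline x = 0.
3. Putting this together gives p.

x^2*y^2 - 2*x*y^3 + 2*x*y^2 - 3*x + 3*y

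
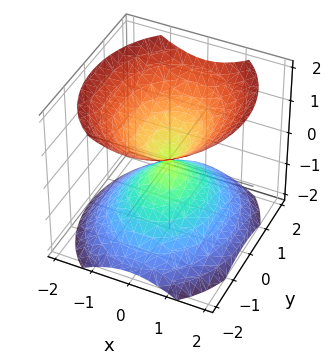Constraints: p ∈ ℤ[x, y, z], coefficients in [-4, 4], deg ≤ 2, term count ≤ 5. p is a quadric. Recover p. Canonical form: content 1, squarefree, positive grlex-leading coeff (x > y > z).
1. The picture has 2 separate pieces. Treating them together as one polynomial.
2. Degree: a double cone through the origin; a quadric, so deg p = 2.
3. Symmetries: it's symmetric under z → −z, forcing even powers of z; mirror symmetry y ↦ −y ⇒ only even powers of y; mirror symmetry x ↦ −x ⇒ only even powers of x.
4. Checking where it meets the axes: it crosses the x-axis at the gridline x = 0; one y-axis crossing is at y = 0; it crosses the z-axis at the gridline z = 0.
5. Matching integer coefficients to the picture gives p.

3*x^2 + 2*y^2 - 3*z^2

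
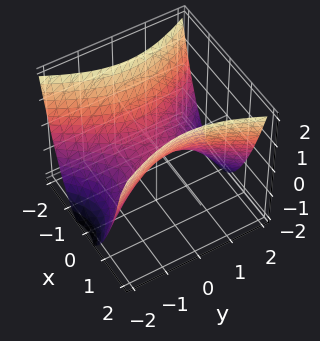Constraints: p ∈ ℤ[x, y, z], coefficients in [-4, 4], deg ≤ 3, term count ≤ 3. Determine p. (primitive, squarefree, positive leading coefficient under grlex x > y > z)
1. The degree is 2 — a saddle surface; a quadric.
2. Symmetries: the x ↦ −x reflection is a symmetry, so x appears only in even powers; the y ↦ −y reflection is a symmetry, so y appears only in even powers.
3. From the visible intercepts: one y-axis crossing is at y = 0; it meets the x-axis at x = 0 (among the integer gridlines).
4. The integer polynomial consistent with all of this is the stated p.

2*x^2 - y^2 - 2*z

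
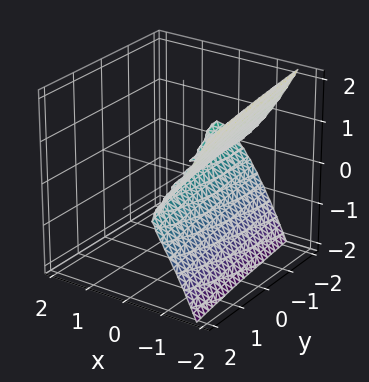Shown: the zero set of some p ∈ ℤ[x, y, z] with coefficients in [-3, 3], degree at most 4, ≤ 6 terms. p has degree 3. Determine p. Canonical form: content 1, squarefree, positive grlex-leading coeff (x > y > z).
1. deg p = 3.
2. Checking where it meets the axes: every point of the y-axis in the box is on the surface; one x-axis crossing is at x = 0; it crosses the z-axis at the gridline z = 0.
3. Fitting integer coefficients to these (and the overall shape) gives p.

3*x^3 + x^2*y - x*z + 3*z^2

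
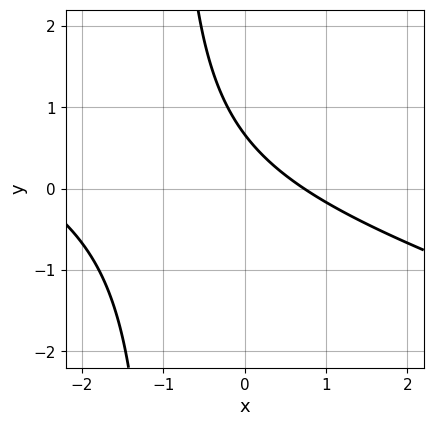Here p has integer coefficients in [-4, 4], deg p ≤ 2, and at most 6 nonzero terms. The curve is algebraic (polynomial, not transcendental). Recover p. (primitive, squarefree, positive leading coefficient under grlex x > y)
1. deg p = 2.
2. The integer polynomial consistent with all of this is the stated p.

x^2 + 3*x*y + 2*x + 3*y - 2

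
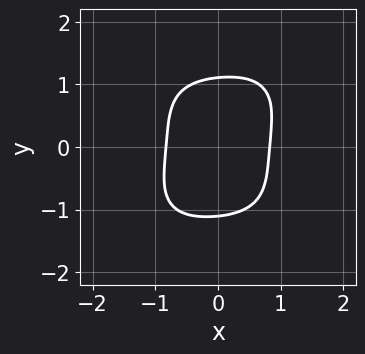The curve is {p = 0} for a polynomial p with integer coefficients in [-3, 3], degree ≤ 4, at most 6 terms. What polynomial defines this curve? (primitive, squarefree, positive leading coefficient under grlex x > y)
2*x^4 + 2*y^4 + 3*x^2 - x*y - 3

First, deg p = 4. The shape is more complex than any degree-3 curve.
Finally, putting this together gives p.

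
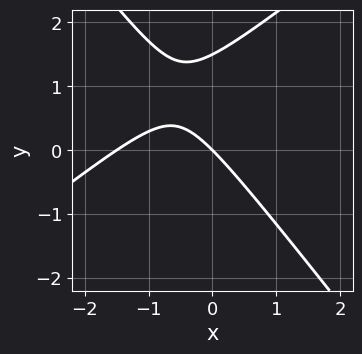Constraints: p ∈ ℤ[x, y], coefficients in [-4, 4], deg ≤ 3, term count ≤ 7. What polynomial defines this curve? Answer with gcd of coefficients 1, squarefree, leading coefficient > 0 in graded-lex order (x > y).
2*x^2 - x*y - 2*y^2 + 3*x + 3*y

First, deg p = 2. A generic line meets the curve in up to 2 points.
Next, against the integer gridlines: it crosses the y-axis at the gridline y = 0; it meets the x-axis at x = 0 (among the integer gridlines).
Finally, together with the visible shape, these determine p as stated.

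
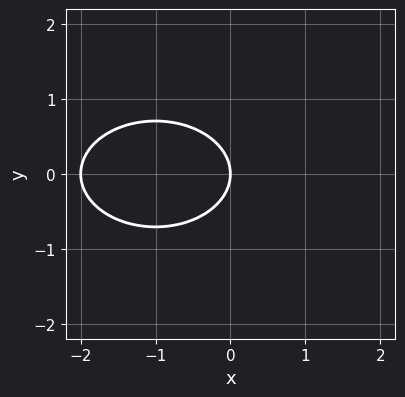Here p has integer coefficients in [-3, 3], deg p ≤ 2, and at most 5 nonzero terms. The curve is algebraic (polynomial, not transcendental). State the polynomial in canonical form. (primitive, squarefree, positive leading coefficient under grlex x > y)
(a) The degree is 2 — no degree-1 curve has this shape.
(b) Symmetries: it's symmetric under y → −y, forcing even powers of y.
(c) Against the integer gridlines: the x-axis gridline crossings are at x ∈ {-2, 0}; it crosses the y-axis at the gridline y = 0.
(d) Fitting integer coefficients to these (and the overall shape) gives p.

x^2 + 2*y^2 + 2*x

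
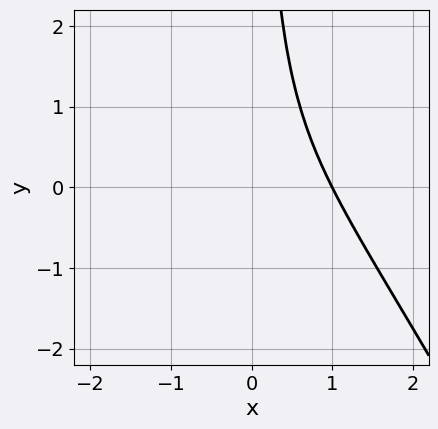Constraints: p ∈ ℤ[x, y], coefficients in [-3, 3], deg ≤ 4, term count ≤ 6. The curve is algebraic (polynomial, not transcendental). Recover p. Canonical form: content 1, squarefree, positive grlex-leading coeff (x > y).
Degree: no degree-2 curve has this shape, so deg p = 3.
From the axis intercepts and sections: it misses every integer gridline on the y-axis; one x-axis crossing is at x = 1.
Matching integer coefficients to the picture gives p.

2*x^3 + x^2*y + 2*x*y - 2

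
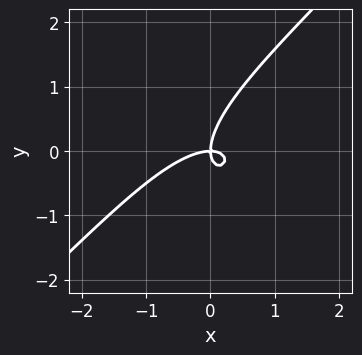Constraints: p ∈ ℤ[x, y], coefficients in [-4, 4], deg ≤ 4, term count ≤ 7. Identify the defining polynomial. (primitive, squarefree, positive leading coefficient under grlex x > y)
2*x^3 - 3*x^2*y + 3*x*y^2 - 2*y^3 + 2*x*y

deg p = 3. The shape is more complex than any degree-2 curve.
Reading off the gridlines: it crosses the y-axis at the gridline y = 0; one x-axis crossing is at x = 0.
The integer polynomial consistent with all of this is the stated p.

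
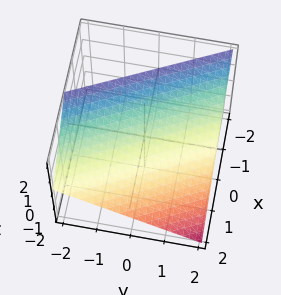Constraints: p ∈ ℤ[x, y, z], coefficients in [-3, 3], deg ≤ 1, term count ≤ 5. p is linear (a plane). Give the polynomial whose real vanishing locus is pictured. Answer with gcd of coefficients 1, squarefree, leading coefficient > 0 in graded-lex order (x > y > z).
2*x + y + 2*z - 2

Degree: the surface is flat (a plane), so deg p = 1.
From the axis intercepts and sections: it meets the y-axis at y = 2 (among the integer gridlines); it crosses the x-axis at the gridline x = 1.
The integer polynomial consistent with all of this is the stated p.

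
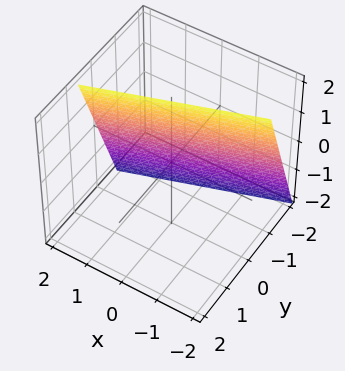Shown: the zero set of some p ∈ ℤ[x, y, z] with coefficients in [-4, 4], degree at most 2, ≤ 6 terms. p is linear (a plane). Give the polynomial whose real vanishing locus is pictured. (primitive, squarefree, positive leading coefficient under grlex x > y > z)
1. deg p = 1. The surface is flat (a plane).
2. From the visible intercepts: it crosses the z-axis at the gridline z = 2; it meets the x-axis at x = 2 (among the integer gridlines).
3. Assembling these constraints gives the stated polynomial.

x - 3*y + z - 2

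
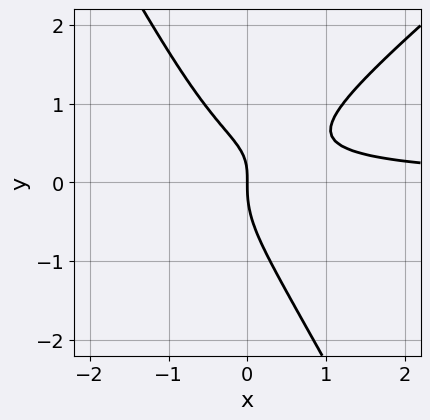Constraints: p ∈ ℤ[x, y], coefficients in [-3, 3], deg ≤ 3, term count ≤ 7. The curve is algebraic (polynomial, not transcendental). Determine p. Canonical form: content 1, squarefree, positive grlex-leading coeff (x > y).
3*x^2*y - 2*x*y^2 - 2*y^3 + 2*x*y - 2*x

First, the degree is 3 — the shape is more complex than any degree-2 curve.
Next, against the integer gridlines: one x-axis crossing is at x = 0; it crosses the y-axis at the gridline y = 0.
Finally, these observations pin down the coefficients.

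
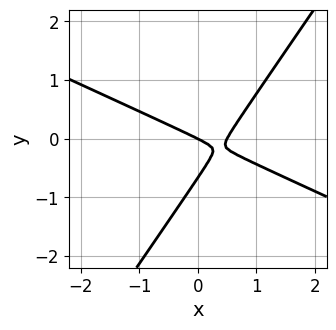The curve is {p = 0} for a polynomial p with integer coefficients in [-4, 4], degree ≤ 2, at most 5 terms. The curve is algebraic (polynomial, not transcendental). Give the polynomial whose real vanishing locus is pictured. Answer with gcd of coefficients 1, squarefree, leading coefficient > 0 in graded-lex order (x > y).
1. Degree: no degree-1 curve has this shape, so deg p = 2.
2. Against the integer gridlines: one x-axis crossing is at x = 0; one y-axis crossing is at y = 0.
3. Matching integer coefficients to the picture gives p.

2*x^2 + 3*x*y - 3*y^2 - x - 2*y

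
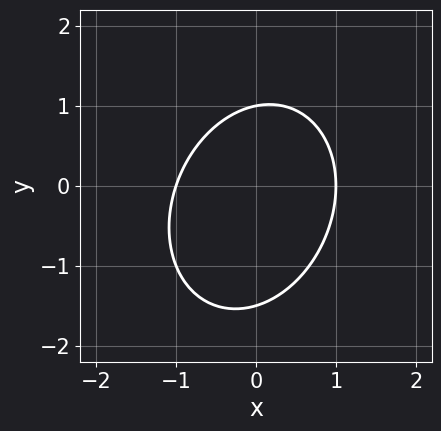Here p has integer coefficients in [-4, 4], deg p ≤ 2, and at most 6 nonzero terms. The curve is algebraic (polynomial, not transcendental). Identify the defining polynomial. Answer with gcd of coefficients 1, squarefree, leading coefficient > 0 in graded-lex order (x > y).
Degree: no degree-1 curve has this shape, so deg p = 2.
Checking where it meets the axes: it crosses the y-axis at the gridline y = 1; the x-axis gridline crossings are at x ∈ {-1, 1}.
Matching integer coefficients to the picture gives p.

3*x^2 - x*y + 2*y^2 + y - 3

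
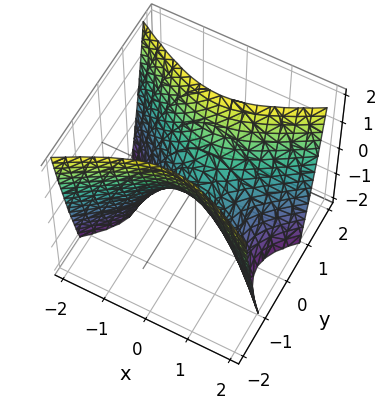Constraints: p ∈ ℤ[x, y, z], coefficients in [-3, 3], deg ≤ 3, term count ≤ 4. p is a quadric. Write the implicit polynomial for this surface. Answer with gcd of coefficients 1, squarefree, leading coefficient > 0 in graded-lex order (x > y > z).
x^2 - 2*y^2 + z

1. The degree is 2 — a saddle surface; a quadric.
2. Symmetries: mirror symmetry x ↦ −x ⇒ only even powers of x; mirror symmetry y ↦ −y ⇒ only even powers of y.
3. Against the integer gridlines: one z-axis crossing is at z = 0; it meets the y-axis at y = 0 (among the integer gridlines); it meets the x-axis at x = 0 (among the integer gridlines).
4. These observations pin down the coefficients.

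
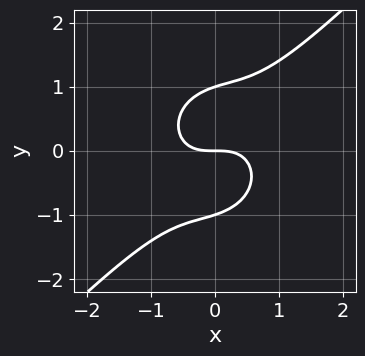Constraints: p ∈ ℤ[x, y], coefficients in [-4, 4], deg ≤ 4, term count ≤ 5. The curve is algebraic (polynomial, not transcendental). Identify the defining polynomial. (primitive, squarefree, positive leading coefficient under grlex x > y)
3*x^3 - 2*x^2*y + 2*x*y^2 - 3*y^3 + 3*y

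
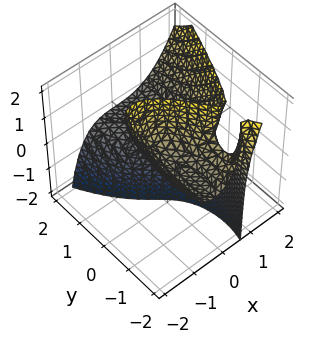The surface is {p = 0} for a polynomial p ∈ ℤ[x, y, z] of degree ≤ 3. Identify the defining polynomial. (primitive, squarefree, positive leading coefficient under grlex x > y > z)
3*x^3 - y^2*z - 3*x*z - 3*y*z - 1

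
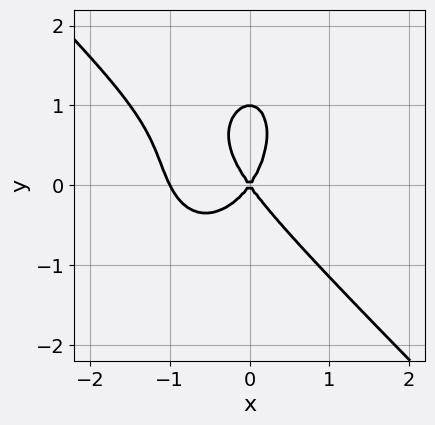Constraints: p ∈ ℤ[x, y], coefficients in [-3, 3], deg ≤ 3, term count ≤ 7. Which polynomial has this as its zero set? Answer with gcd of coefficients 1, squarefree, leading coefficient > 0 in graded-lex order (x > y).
2*x^3 + x^2*y + y^3 + 2*x^2 - y^2

Degree: no degree-2 curve has this shape, so deg p = 3.
Checking where it meets the axes: the x-axis gridline crossings are at x ∈ {-1, 0}; among the integer gridlines, it crosses the y-axis at y ∈ {0, 1}.
The integer polynomial consistent with all of this is the stated p.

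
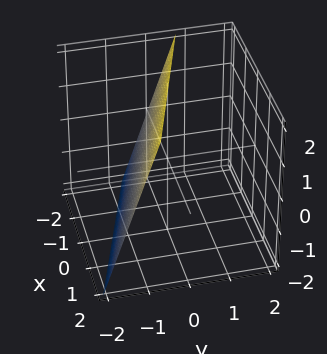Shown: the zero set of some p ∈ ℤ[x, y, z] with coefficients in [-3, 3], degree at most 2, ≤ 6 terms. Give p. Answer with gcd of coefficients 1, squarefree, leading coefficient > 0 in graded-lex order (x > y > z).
1. The degree is 1 — every cross-section is a straight line — this is a plane.
2. Reading off the gridlines: it meets the x-axis at x = -2 (among the integer gridlines); it crosses the z-axis at the gridline z = 2.
3. Putting this together gives p.

x + 3*y - z + 2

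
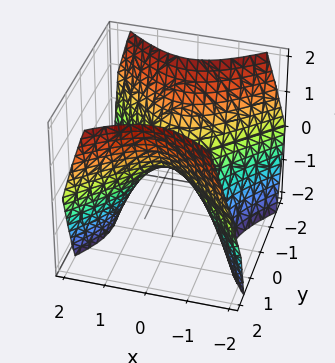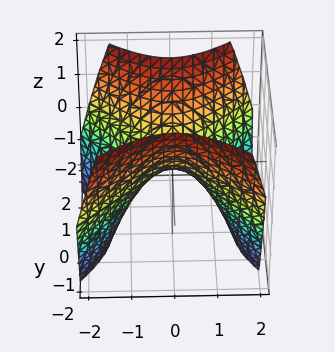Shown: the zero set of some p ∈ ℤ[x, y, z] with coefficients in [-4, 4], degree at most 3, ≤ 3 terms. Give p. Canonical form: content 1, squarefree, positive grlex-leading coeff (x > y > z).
x^2 - y^2 + z

First, degree: a saddle surface; a quadric, so deg p = 2.
Then, symmetries: it's symmetric under x → −x, forcing even powers of x; mirror symmetry y ↦ −y ⇒ only even powers of y.
Then, reading off the gridlines: one z-axis crossing is at z = 0; it crosses the x-axis at the gridline x = 0; it crosses the y-axis at the gridline y = 0.
Finally, matching integer coefficients to the picture gives p.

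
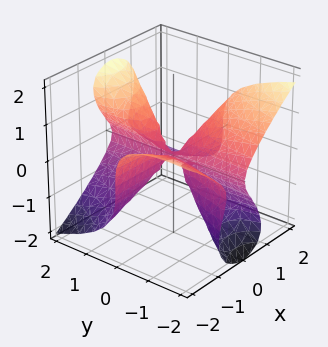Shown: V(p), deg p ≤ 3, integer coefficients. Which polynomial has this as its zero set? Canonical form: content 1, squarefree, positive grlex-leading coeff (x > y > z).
3*x^2*y - x*y^2 + x*y*z - 3*y*z^2 + 3*z^3

(a) Degree: no degree-2 surface has this shape, so deg p = 3.
(b) Against the integer gridlines: every point of the y-axis in the box is on the surface; every point of the x-axis in the box is on the surface; it meets the z-axis at z = 0 (among the integer gridlines).
(c) Solving for integer coefficients yields p as stated.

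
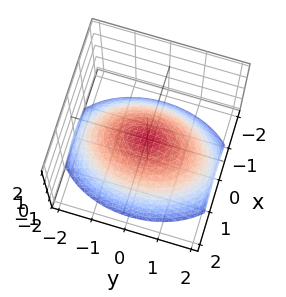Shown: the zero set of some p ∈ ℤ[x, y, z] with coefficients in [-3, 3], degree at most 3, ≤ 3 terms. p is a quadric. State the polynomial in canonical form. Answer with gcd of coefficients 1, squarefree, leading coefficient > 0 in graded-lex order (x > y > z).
First, degree: a paraboloid; a quadric, so deg p = 2.
Then, symmetries: the x ↦ −x reflection is a symmetry, so x appears only in even powers; the y ↦ −y reflection is a symmetry, so y appears only in even powers.
Then, reading off the gridlines: it crosses the z-axis at the gridline z = 0; it meets the y-axis at y = 0 (among the integer gridlines); it crosses the x-axis at the gridline x = 0.
Finally, the integer polynomial consistent with all of this is the stated p.

2*x^2 + y^2 + 3*z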